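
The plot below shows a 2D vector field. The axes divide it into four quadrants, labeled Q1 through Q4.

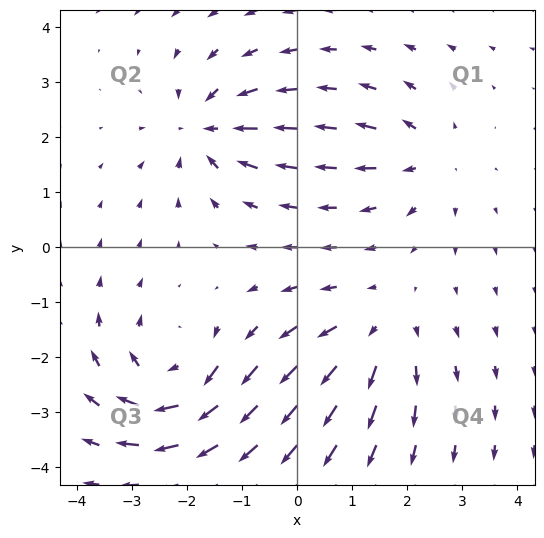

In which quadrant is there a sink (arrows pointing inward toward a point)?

Q2

The sink sits at approximately (-1.6, 2.1), which lies in quadrant Q2. The divergence there is about -5, negative as expected for a sink.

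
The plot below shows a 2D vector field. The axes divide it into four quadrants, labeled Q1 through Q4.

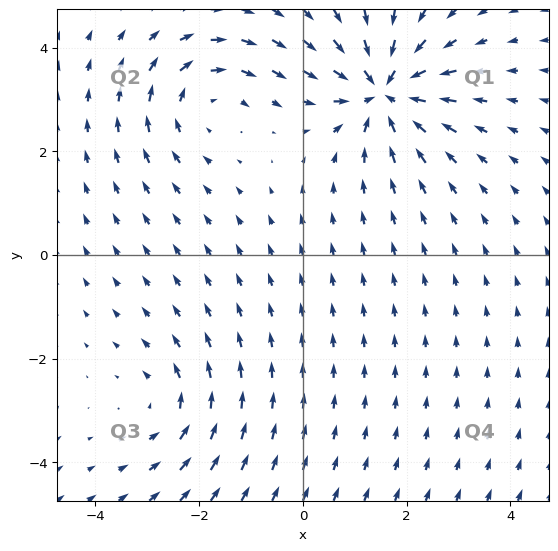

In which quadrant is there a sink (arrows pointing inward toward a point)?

The sink sits at approximately (1.6, 3.2), which lies in quadrant Q1. The divergence there is about -6, negative as expected for a sink.

Q1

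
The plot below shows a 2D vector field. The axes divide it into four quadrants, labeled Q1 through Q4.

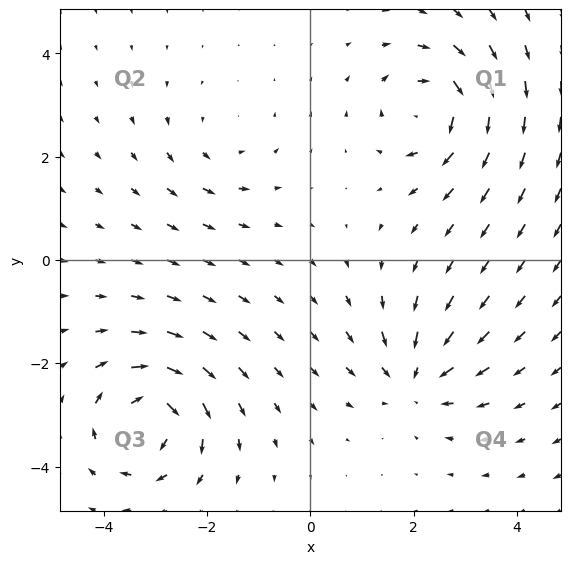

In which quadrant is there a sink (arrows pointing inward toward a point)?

The sink sits at approximately (2.0, -2.3), which lies in quadrant Q4. The divergence there is about -4, negative as expected for a sink.

Q4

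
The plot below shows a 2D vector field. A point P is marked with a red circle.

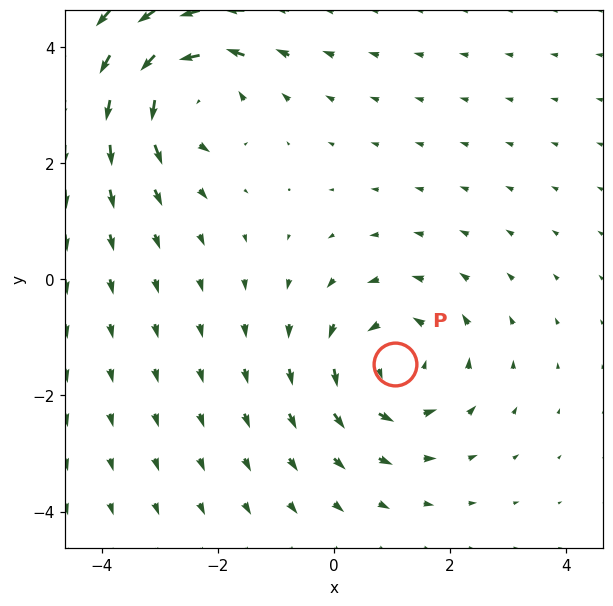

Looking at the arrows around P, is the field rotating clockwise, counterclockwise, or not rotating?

counterclockwise

Near P at (1.0, -1.5) the arrows circulate counterclockwise. The curl (z-component) there is about +4; positive curl means counterclockwise rotation.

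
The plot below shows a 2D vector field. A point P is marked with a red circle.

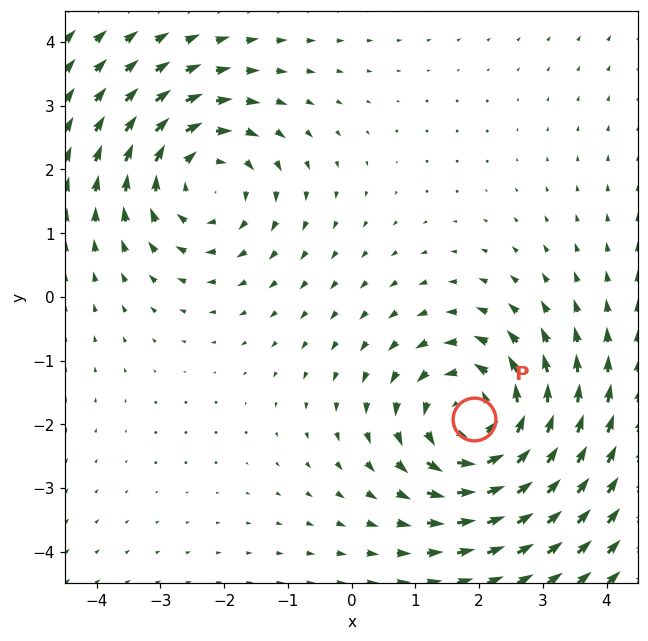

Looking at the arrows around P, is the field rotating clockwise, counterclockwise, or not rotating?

Near P at (1.9, -1.9) the arrows circulate counterclockwise. The curl (z-component) there is about +4; positive curl means counterclockwise rotation.

counterclockwise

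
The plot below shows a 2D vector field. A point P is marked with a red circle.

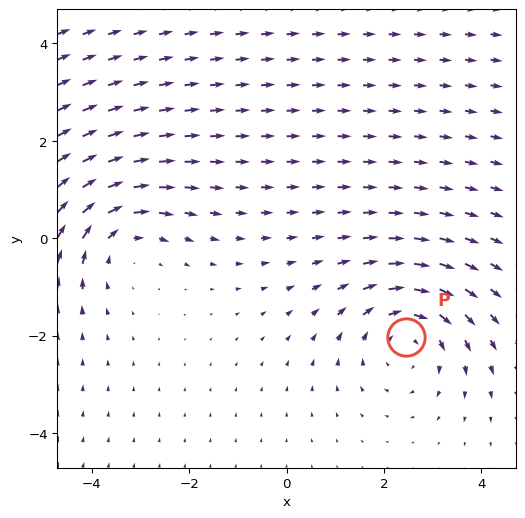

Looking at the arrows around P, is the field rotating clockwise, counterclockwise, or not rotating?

clockwise

Near P at (2.4, -2.0) the arrows circulate clockwise. The curl (z-component) there is about -3; negative curl means clockwise rotation.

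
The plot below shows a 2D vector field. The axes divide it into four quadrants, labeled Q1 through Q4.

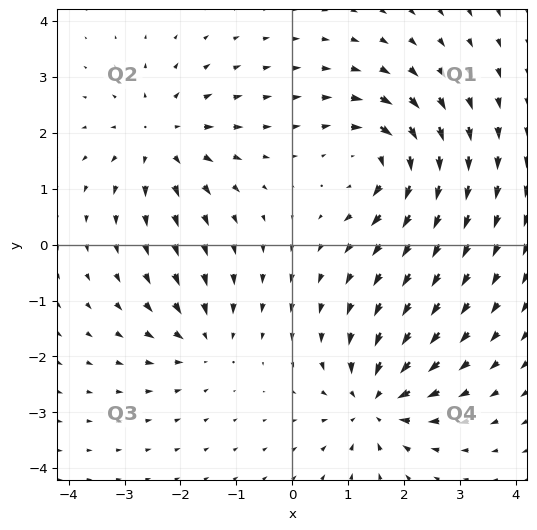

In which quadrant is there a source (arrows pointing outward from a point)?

Q2

The source sits at approximately (-2.3, 1.9), which lies in quadrant Q2. The divergence there is about +4, positive as expected for a source.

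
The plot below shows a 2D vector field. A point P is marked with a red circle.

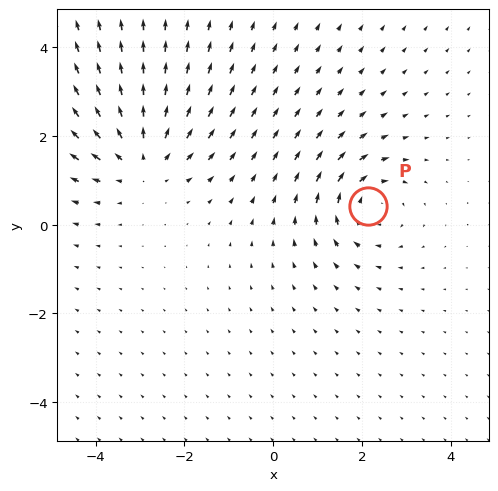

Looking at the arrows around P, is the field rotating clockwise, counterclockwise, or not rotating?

Near P at (2.1, 0.4) the arrows circulate clockwise. The curl (z-component) there is about -4; negative curl means clockwise rotation.

clockwise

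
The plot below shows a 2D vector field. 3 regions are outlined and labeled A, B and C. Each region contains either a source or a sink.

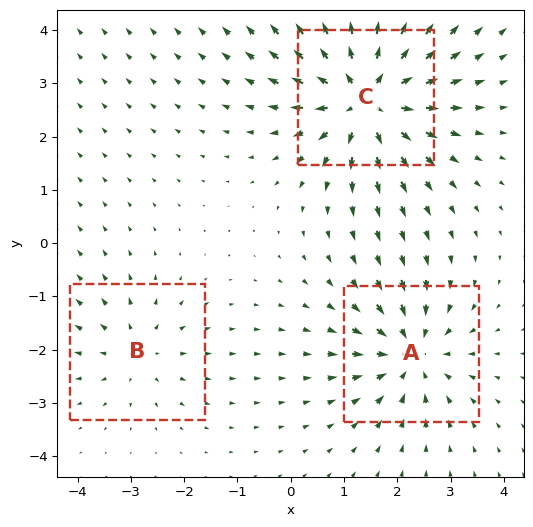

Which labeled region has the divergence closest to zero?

Divergence at each region's feature centre — A: about -4, B: about +2, C: about +5. Region B is closest to zero.

B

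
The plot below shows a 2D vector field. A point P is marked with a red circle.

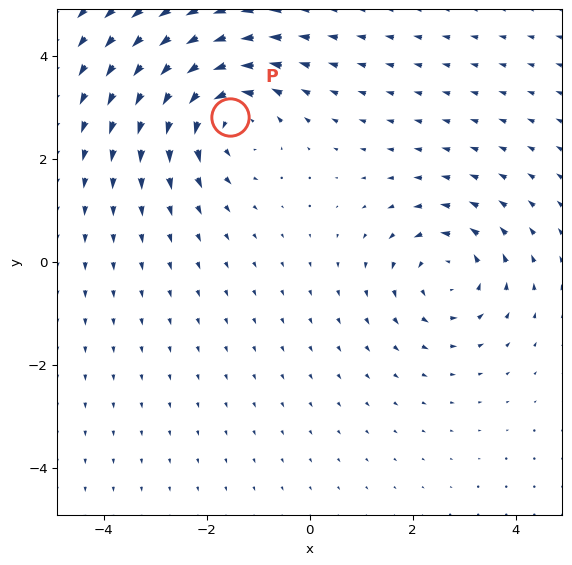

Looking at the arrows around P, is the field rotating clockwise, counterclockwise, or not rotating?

Near P at (-1.5, 2.8) the arrows circulate counterclockwise. The curl (z-component) there is about +3; positive curl means counterclockwise rotation.

counterclockwise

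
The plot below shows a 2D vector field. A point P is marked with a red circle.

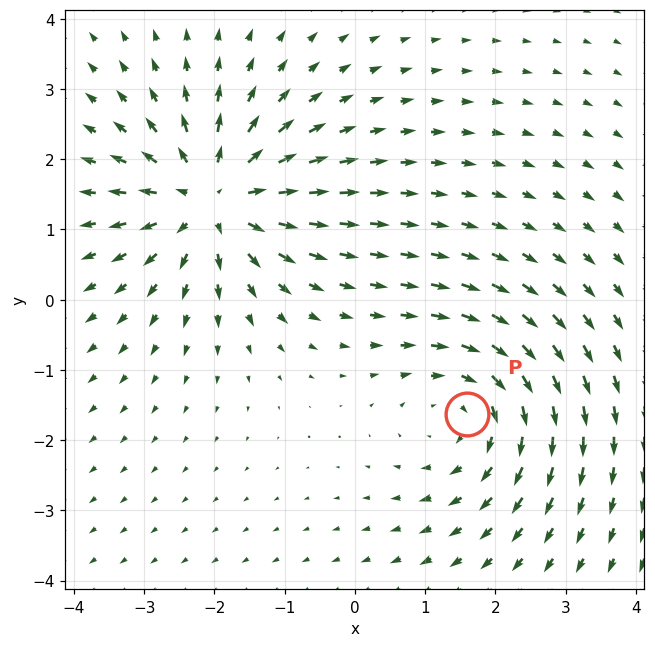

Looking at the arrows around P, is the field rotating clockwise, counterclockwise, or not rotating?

clockwise

Near P at (1.6, -1.6) the arrows circulate clockwise. The curl (z-component) there is about -3; negative curl means clockwise rotation.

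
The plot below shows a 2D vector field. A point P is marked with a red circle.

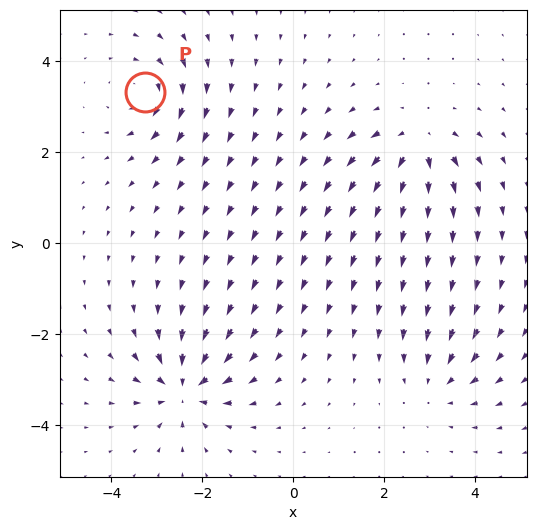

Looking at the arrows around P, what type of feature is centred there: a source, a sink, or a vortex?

At P (-3.3, 3.3) the arrows circulate clockwise. Divergence ≈0, curl about -4 — near-zero divergence with nonzero curl is a vortex.

vortex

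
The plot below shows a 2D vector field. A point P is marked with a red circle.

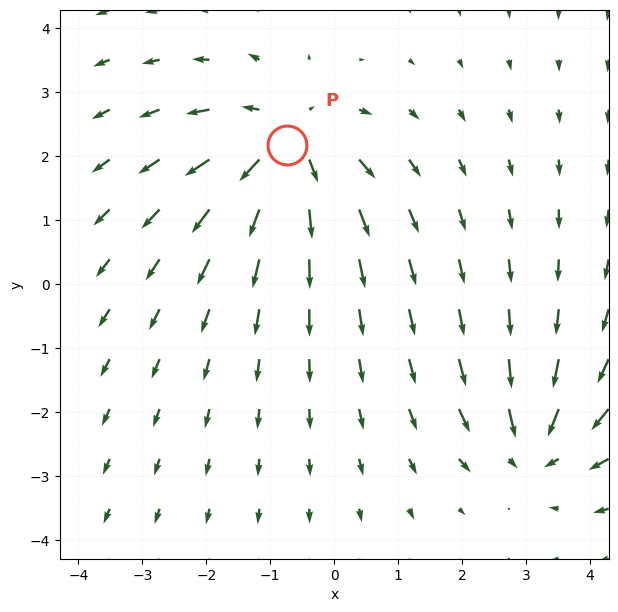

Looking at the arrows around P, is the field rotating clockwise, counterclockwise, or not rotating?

not rotating

Near P at (-0.7, 2.2) the arrows show no circulation. The curl there is ≈0.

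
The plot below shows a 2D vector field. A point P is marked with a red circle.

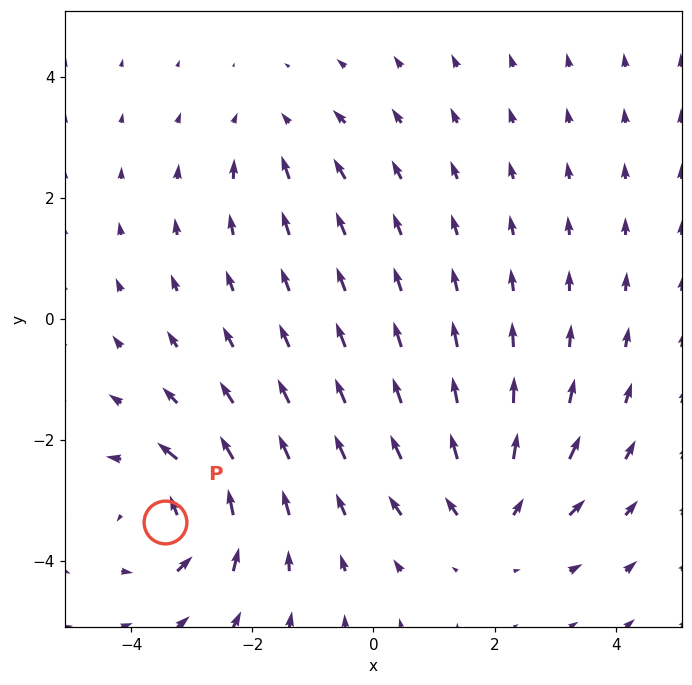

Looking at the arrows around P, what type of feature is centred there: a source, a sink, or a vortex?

At P (-3.4, -3.4) the arrows circulate counterclockwise. Divergence ≈0, curl about +6 — near-zero divergence with nonzero curl is a vortex.

vortex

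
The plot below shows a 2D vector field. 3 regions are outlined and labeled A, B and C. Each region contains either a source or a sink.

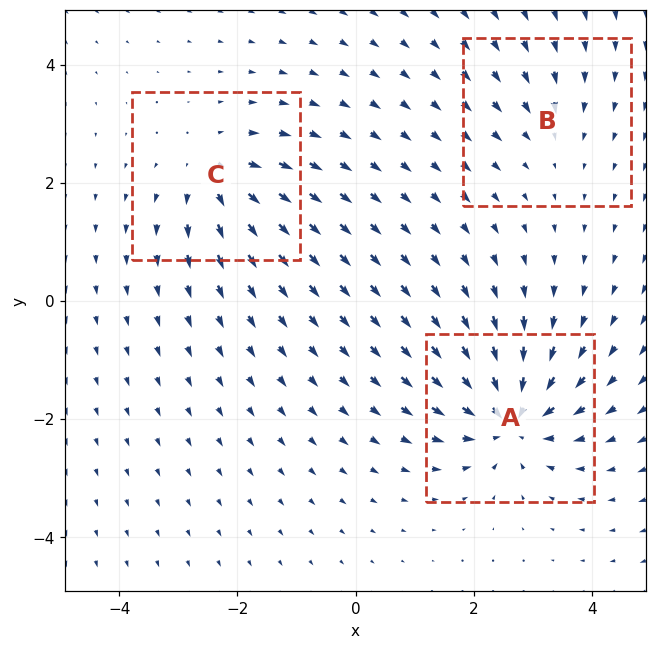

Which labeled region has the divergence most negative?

Divergence at each region's feature centre — A: about -7, B: about -2, C: about +4. Region A is most negative.

A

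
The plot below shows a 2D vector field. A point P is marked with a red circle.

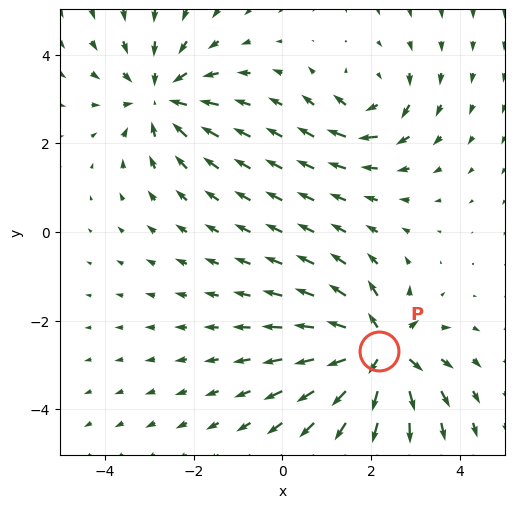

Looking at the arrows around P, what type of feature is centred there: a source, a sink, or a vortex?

At P (2.2, -2.7) the arrows spread outward. Divergence about +6, curl ≈0 — positive divergence with near-zero curl is a source.

source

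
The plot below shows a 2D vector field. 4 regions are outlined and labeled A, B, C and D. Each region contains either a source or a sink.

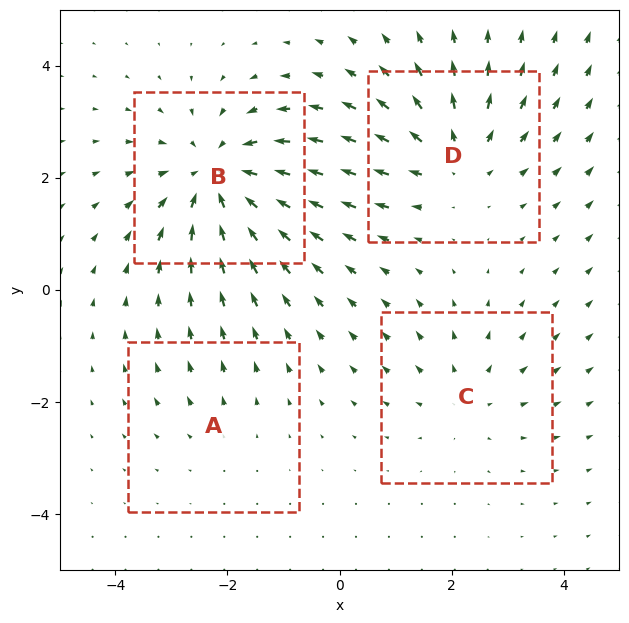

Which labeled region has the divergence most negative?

Divergence at each region's feature centre — A: about +2, B: about -6, C: about +3, D: about +5. Region B is most negative.

B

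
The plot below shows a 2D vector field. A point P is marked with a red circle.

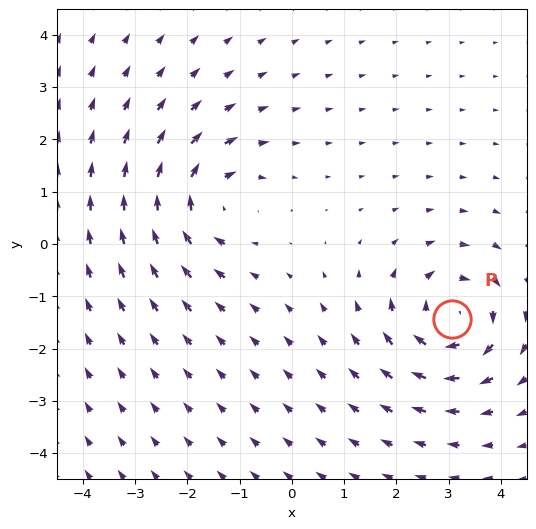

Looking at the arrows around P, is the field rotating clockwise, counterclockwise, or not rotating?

Near P at (3.1, -1.4) the arrows circulate clockwise. The curl (z-component) there is about -5; negative curl means clockwise rotation.

clockwise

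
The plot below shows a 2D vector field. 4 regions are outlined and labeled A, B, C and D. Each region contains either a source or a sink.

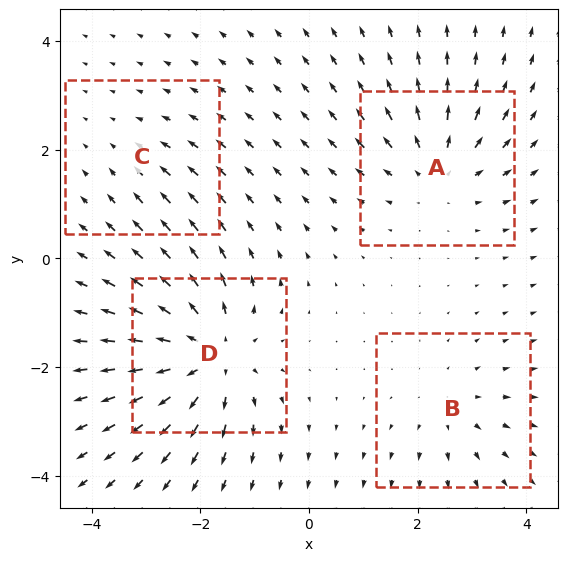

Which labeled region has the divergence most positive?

D

Divergence at each region's feature centre — A: about +4, B: about +3, C: about -2, D: about +6. Region D is most positive.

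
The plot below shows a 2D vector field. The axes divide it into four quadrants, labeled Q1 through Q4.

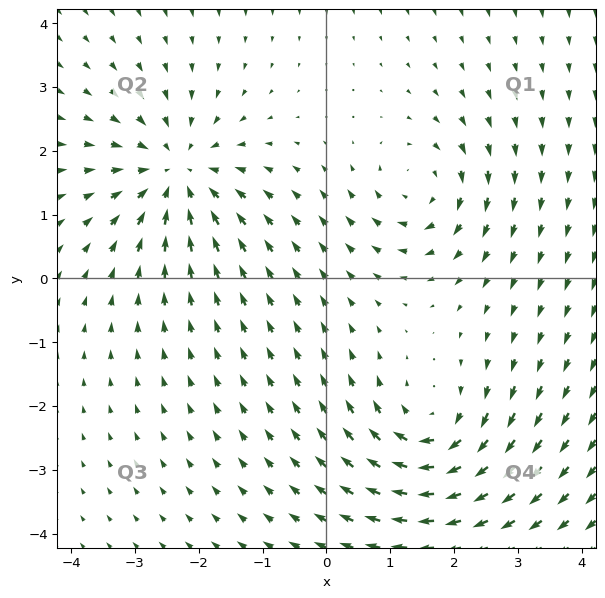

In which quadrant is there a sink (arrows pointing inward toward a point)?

Q2

The sink sits at approximately (-2.3, 1.7), which lies in quadrant Q2. The divergence there is about -5, negative as expected for a sink.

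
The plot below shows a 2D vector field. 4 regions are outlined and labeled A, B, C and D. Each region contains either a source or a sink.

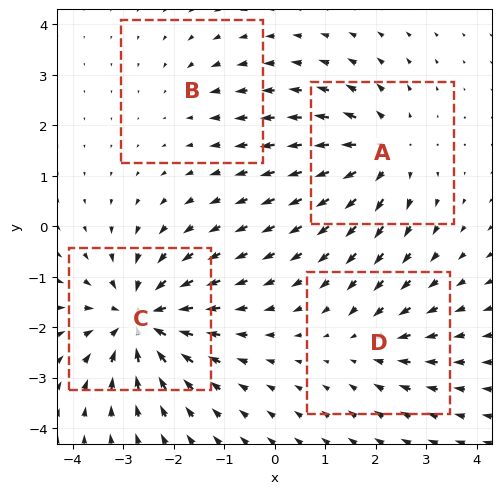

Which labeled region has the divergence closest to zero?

B

Divergence at each region's feature centre — A: about +5, B: about -2, C: about -7, D: about -3. Region B is closest to zero.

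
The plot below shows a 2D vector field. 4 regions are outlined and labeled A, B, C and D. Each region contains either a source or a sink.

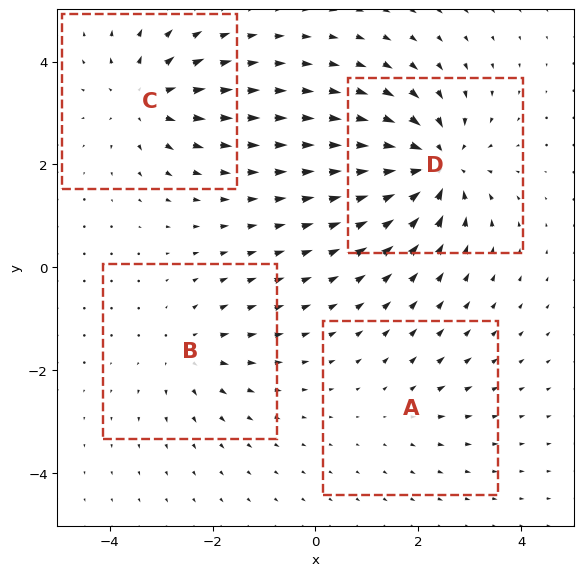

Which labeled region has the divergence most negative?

D

Divergence at each region's feature centre — A: about +2, B: about +4, C: about +5, D: about -8. Region D is most negative.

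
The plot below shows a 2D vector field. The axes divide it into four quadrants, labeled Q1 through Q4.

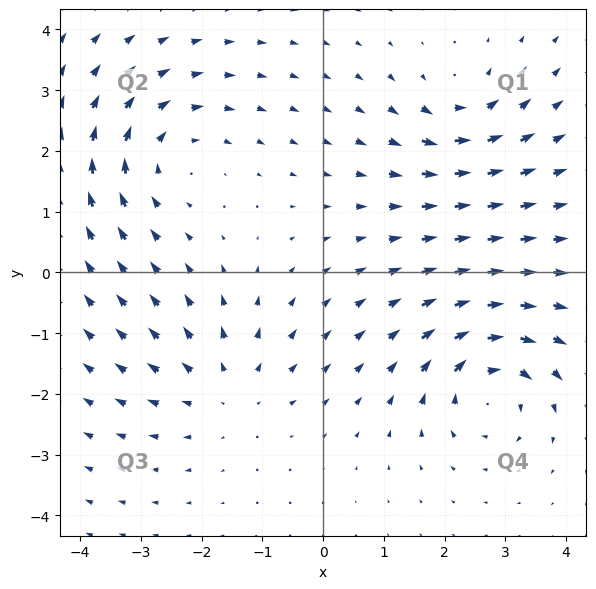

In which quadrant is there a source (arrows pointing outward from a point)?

Q3

The source sits at approximately (-1.6, -1.9), which lies in quadrant Q3. The divergence there is about +3, positive as expected for a source.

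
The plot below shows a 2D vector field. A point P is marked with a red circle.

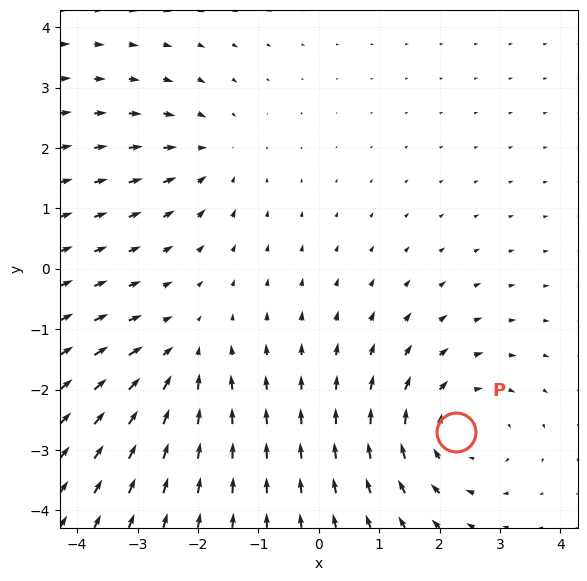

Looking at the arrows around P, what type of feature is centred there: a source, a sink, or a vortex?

At P (2.3, -2.7) the arrows circulate clockwise. Divergence ≈0, curl about -4 — near-zero divergence with nonzero curl is a vortex.

vortex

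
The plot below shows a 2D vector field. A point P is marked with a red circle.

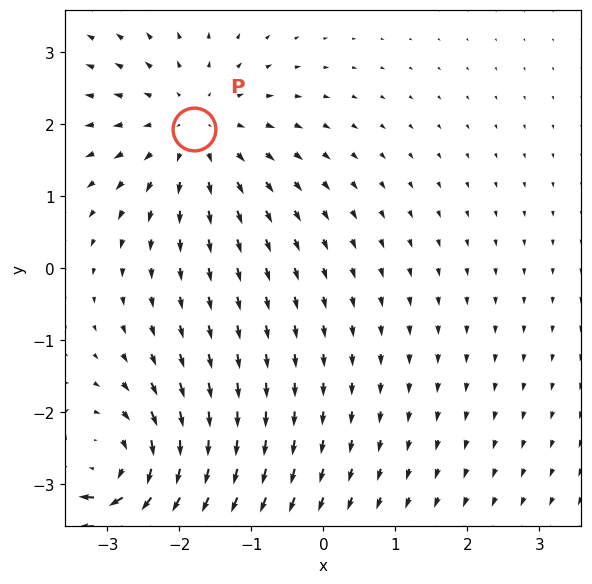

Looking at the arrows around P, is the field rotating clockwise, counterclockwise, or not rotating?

not rotating

Near P at (-1.8, 1.9) the arrows show no circulation. The curl there is ≈0.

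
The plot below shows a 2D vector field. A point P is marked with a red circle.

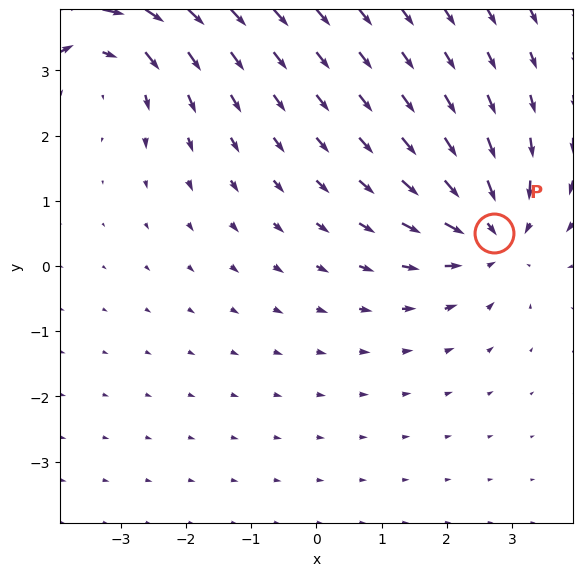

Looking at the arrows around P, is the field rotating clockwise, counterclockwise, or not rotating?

not rotating

Near P at (2.7, 0.5) the arrows show no circulation. The curl there is ≈0.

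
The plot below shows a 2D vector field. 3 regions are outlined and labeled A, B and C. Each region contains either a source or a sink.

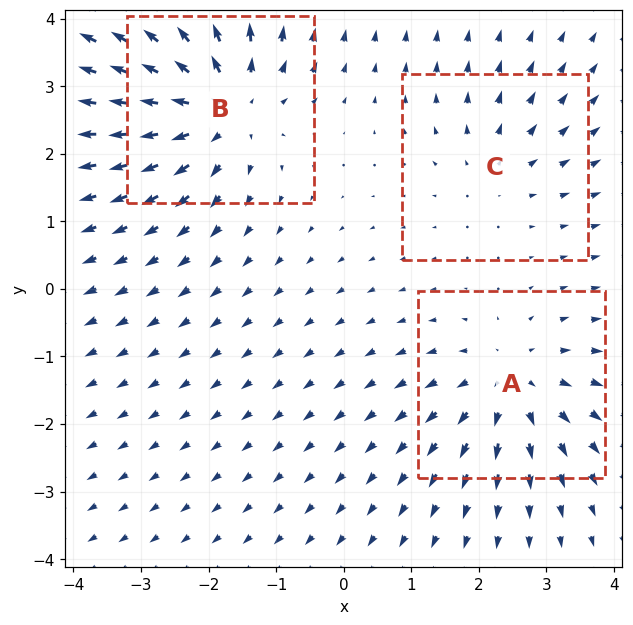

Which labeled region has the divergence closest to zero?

C

Divergence at each region's feature centre — A: about +3, B: about +5, C: about +2. Region C is closest to zero.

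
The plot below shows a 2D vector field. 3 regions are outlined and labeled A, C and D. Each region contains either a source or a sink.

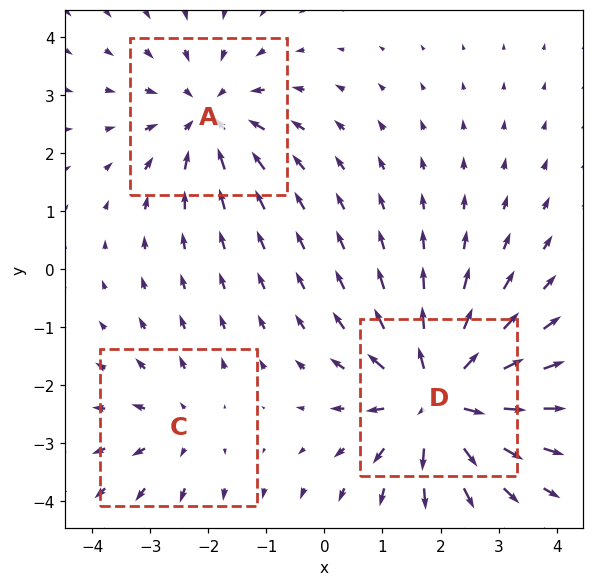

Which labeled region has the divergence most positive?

Divergence at each region's feature centre — A: about -3, C: about +2, D: about +5. Region D is most positive.

D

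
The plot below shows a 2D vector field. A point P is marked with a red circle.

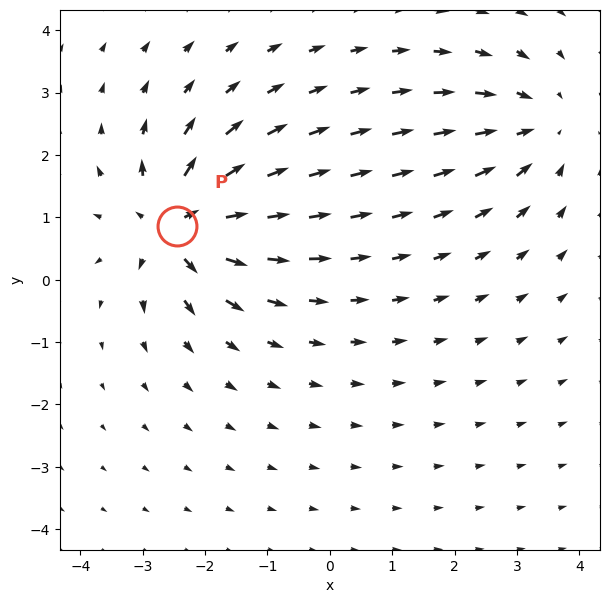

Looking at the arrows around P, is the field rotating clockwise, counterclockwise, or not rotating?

Near P at (-2.5, 0.9) the arrows show no circulation. The curl there is ≈0.

not rotating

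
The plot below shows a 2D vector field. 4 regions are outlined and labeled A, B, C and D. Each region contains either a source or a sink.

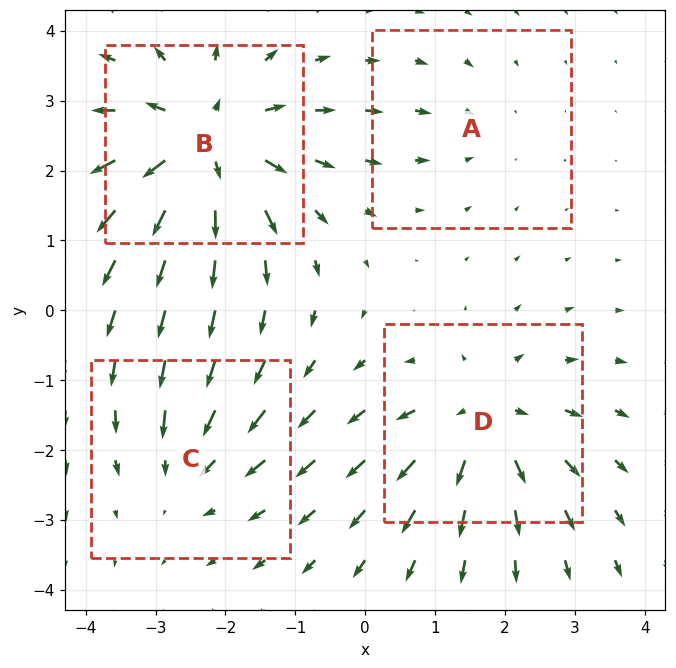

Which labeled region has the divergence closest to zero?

Divergence at each region's feature centre — A: about -2, B: about +7, C: about -3, D: about +5. Region A is closest to zero.

A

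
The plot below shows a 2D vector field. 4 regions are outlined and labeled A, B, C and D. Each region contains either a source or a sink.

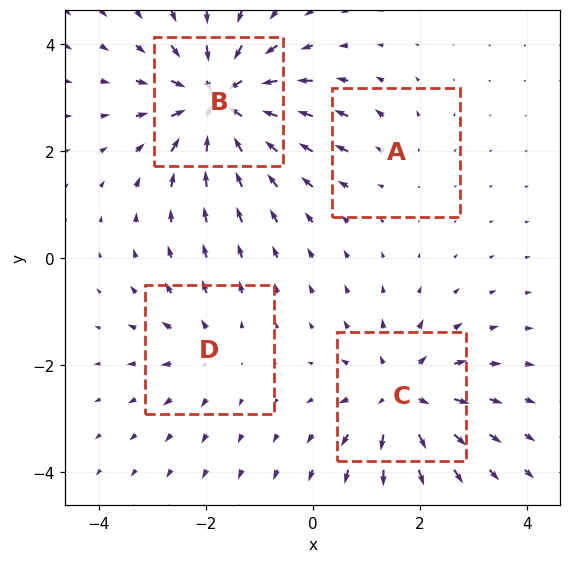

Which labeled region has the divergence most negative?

B

Divergence at each region's feature centre — A: about +2, B: about -8, C: about +6, D: about +3. Region B is most negative.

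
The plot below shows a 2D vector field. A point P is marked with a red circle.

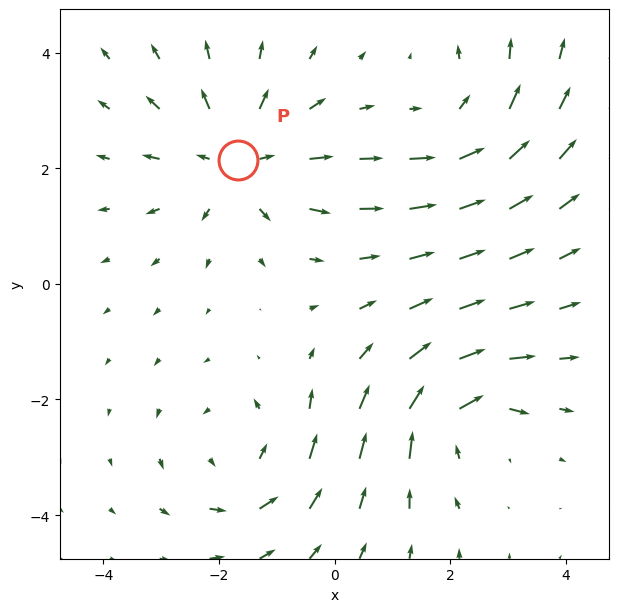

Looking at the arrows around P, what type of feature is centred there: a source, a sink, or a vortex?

source

At P (-1.7, 2.1) the arrows spread outward. Divergence about +5, curl ≈0 — positive divergence with near-zero curl is a source.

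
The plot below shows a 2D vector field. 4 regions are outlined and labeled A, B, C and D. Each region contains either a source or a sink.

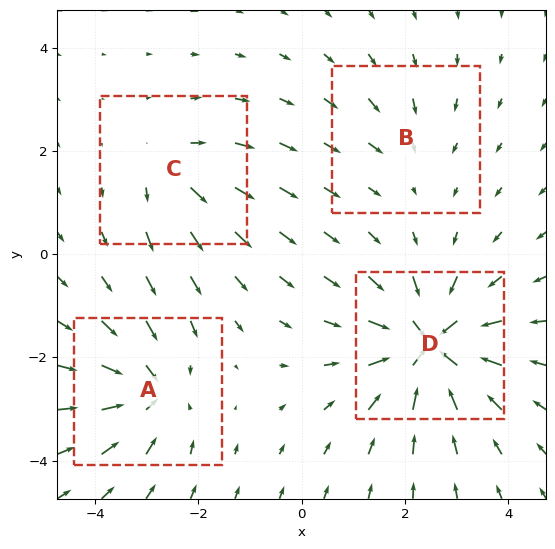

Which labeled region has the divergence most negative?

D

Divergence at each region's feature centre — A: about -5, B: about -2, C: about +4, D: about -8. Region D is most negative.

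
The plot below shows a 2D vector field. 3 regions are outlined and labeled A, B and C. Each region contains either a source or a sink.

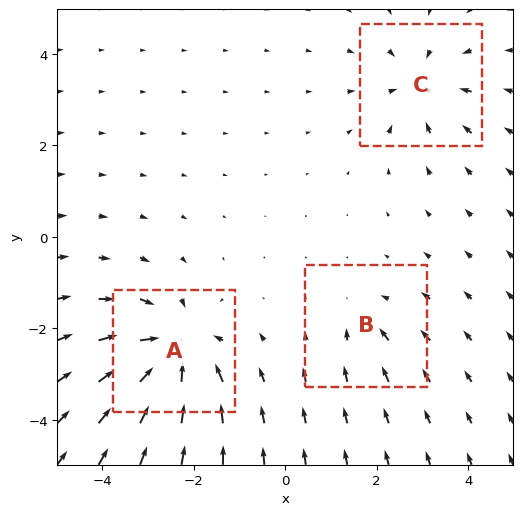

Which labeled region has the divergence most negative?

A

Divergence at each region's feature centre — A: about -6, B: about -2, C: about -4. Region A is most negative.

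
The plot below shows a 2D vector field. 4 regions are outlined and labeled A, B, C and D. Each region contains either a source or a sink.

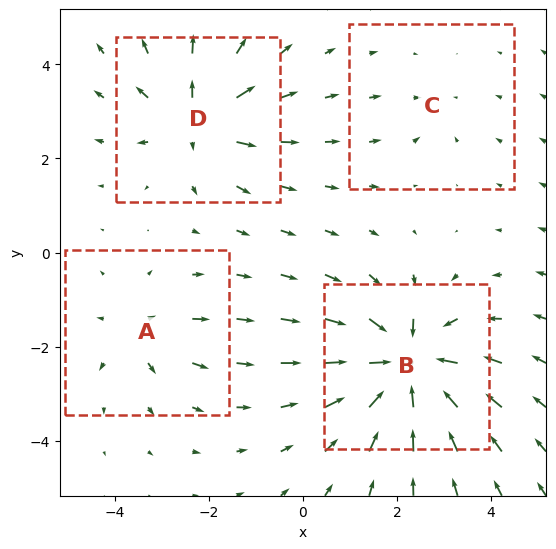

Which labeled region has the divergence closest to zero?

Divergence at each region's feature centre — A: about +4, B: about -9, C: about -2, D: about +6. Region C is closest to zero.

C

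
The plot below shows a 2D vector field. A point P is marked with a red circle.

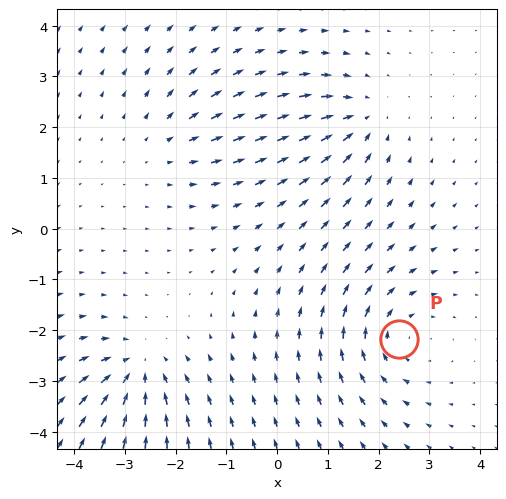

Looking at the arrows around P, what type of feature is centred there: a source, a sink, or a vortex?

At P (2.4, -2.2) the arrows circulate clockwise. Divergence ≈0, curl about -4 — near-zero divergence with nonzero curl is a vortex.

vortex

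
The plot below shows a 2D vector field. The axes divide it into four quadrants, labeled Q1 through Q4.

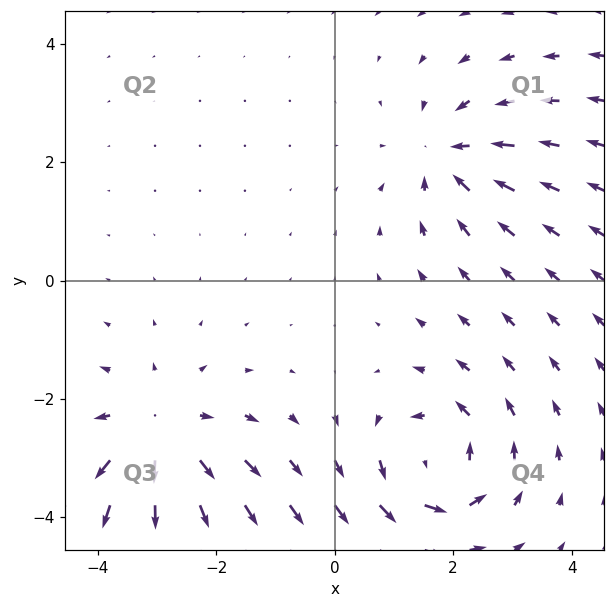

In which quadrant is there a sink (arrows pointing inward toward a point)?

Q1

The sink sits at approximately (1.9, 2.1), which lies in quadrant Q1. The divergence there is about -4, negative as expected for a sink.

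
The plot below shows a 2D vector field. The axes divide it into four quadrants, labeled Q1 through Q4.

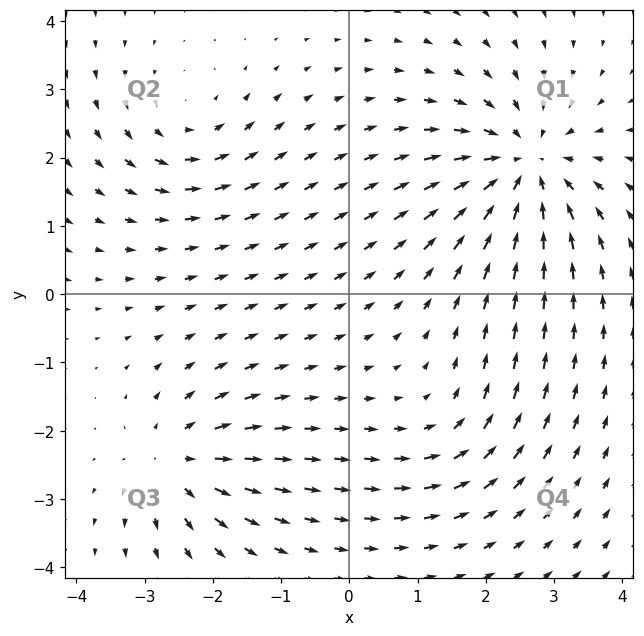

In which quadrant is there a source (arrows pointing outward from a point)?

The source sits at approximately (-2.5, -2.5), which lies in quadrant Q3. The divergence there is about +4, positive as expected for a source.

Q3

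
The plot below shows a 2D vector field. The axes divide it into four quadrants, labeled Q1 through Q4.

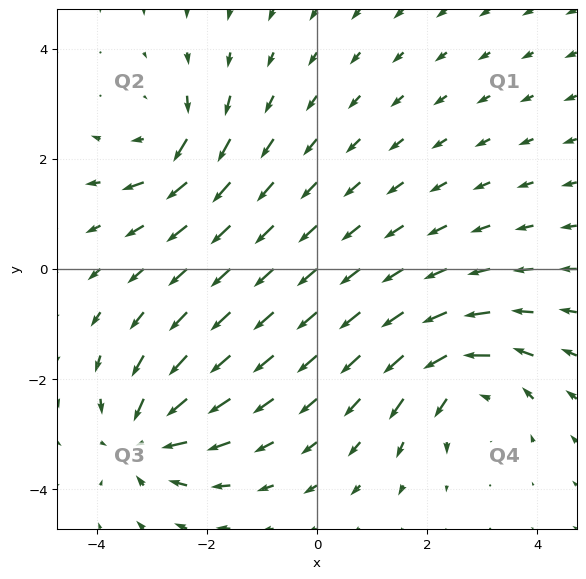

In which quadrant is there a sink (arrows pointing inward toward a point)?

Q3

The sink sits at approximately (-3.1, -3.1), which lies in quadrant Q3. The divergence there is about -4, negative as expected for a sink.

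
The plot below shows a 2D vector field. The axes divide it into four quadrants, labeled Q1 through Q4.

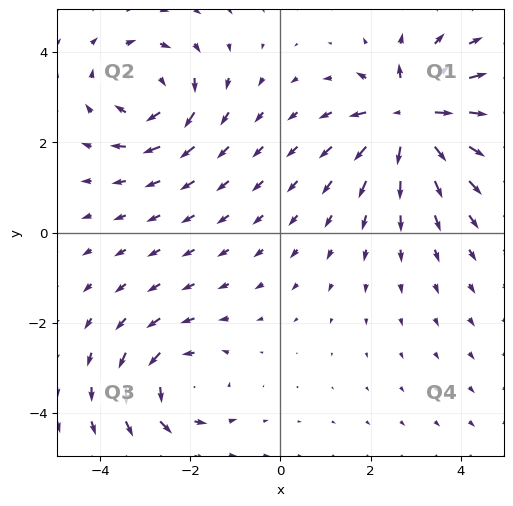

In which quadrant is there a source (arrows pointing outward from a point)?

The source sits at approximately (2.9, 2.6), which lies in quadrant Q1. The divergence there is about +5, positive as expected for a source.

Q1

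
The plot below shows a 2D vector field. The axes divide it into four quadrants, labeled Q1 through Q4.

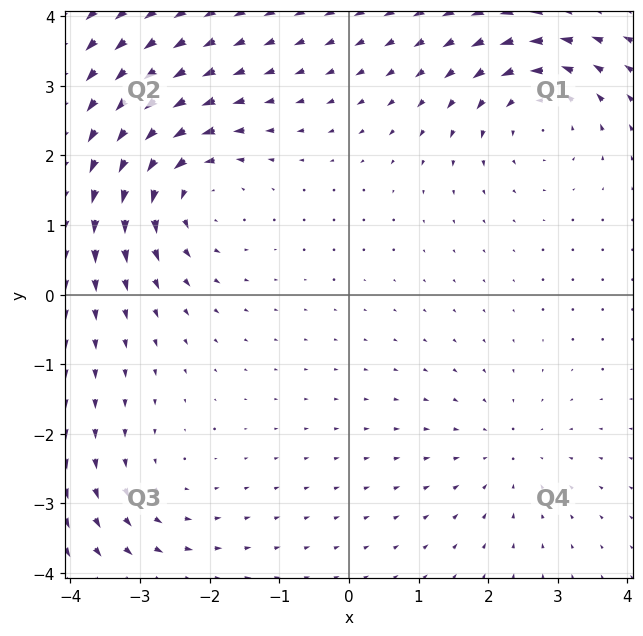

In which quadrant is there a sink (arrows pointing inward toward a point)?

The sink sits at approximately (2.3, -2.3), which lies in quadrant Q4. The divergence there is about -2, negative as expected for a sink.

Q4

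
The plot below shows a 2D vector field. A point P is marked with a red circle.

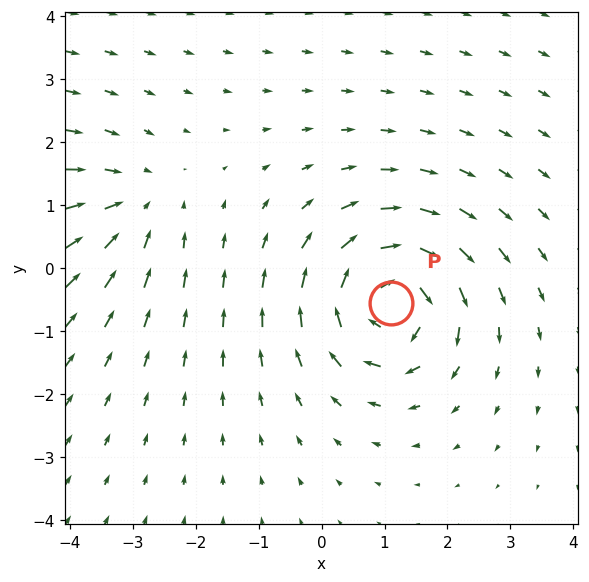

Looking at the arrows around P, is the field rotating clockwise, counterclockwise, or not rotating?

Near P at (1.1, -0.6) the arrows circulate clockwise. The curl (z-component) there is about -6; negative curl means clockwise rotation.

clockwise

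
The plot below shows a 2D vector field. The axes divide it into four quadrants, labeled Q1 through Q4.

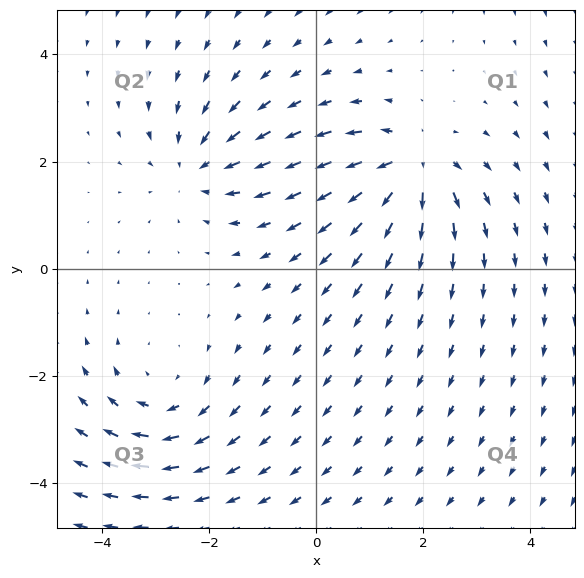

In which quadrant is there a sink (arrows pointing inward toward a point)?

The sink sits at approximately (-2.2, 1.9), which lies in quadrant Q2. The divergence there is about -4, negative as expected for a sink.

Q2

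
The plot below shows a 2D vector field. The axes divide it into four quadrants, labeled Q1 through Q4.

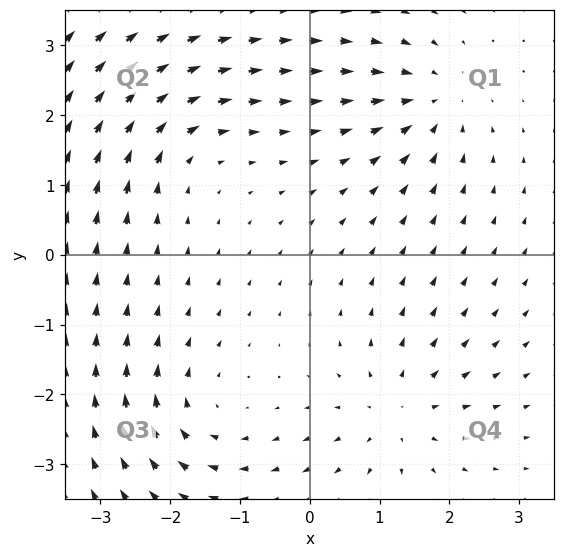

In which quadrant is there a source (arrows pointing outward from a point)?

The source sits at approximately (1.3, -2.2), which lies in quadrant Q4. The divergence there is about +4, positive as expected for a source.

Q4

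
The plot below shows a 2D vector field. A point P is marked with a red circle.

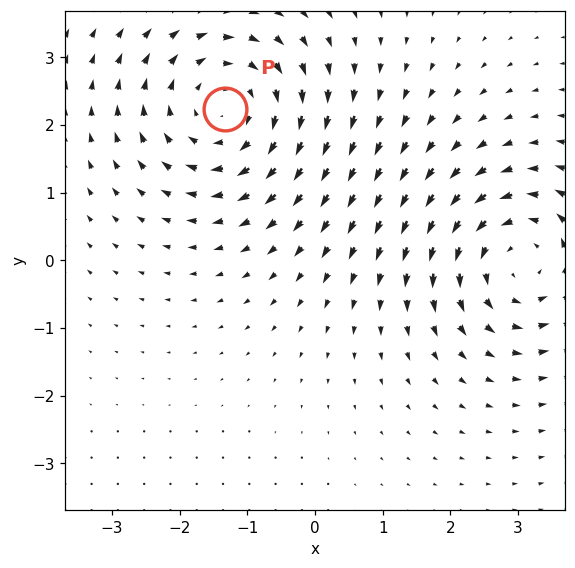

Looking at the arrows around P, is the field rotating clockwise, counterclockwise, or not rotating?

Near P at (-1.3, 2.2) the arrows circulate clockwise. The curl (z-component) there is about -4; negative curl means clockwise rotation.

clockwise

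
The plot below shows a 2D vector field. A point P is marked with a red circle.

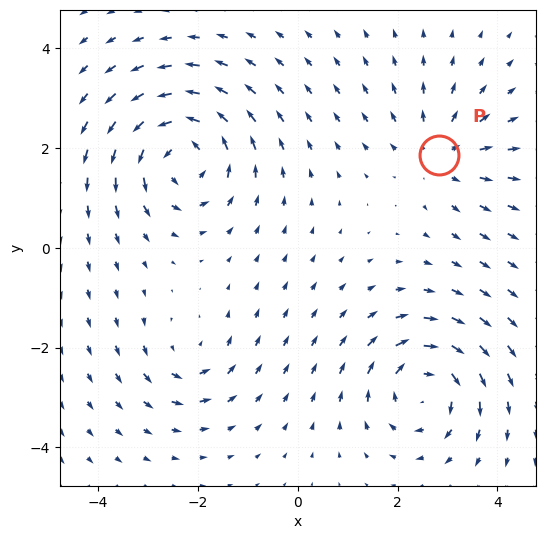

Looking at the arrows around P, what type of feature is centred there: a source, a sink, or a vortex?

source

At P (2.8, 1.9) the arrows spread outward. Divergence about +3, curl ≈0 — positive divergence with near-zero curl is a source.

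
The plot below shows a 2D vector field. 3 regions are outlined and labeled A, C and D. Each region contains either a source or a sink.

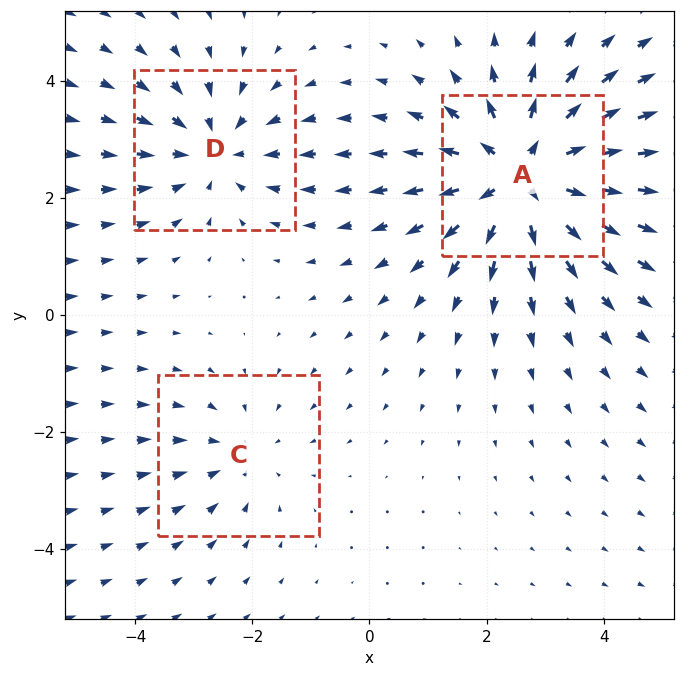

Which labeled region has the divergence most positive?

A

Divergence at each region's feature centre — A: about +4, C: about -2, D: about -3. Region A is most positive.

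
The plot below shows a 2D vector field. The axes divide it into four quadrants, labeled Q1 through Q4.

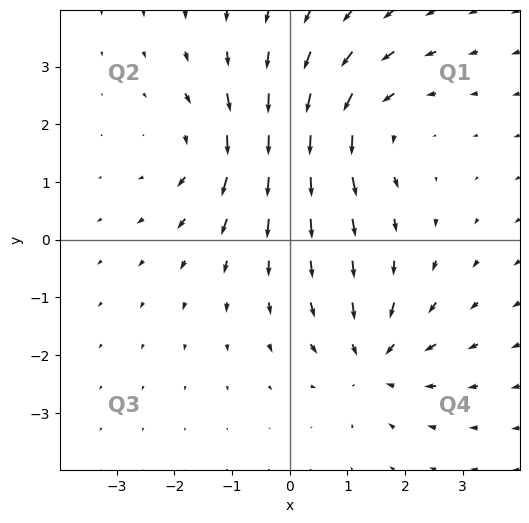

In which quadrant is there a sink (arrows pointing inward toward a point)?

Q4

The sink sits at approximately (1.4, -2.1), which lies in quadrant Q4. The divergence there is about -4, negative as expected for a sink.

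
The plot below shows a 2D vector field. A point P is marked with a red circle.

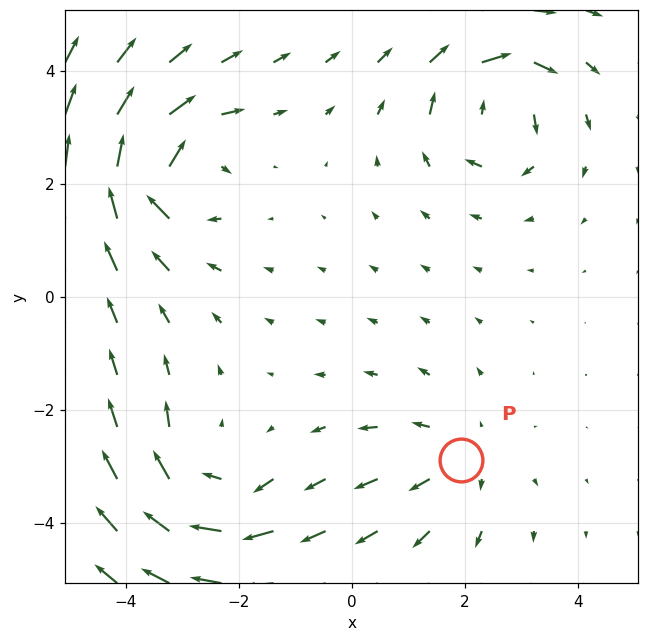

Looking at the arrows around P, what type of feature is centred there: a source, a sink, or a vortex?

At P (1.9, -2.9) the arrows spread outward. Divergence about +3, curl ≈0 — positive divergence with near-zero curl is a source.

source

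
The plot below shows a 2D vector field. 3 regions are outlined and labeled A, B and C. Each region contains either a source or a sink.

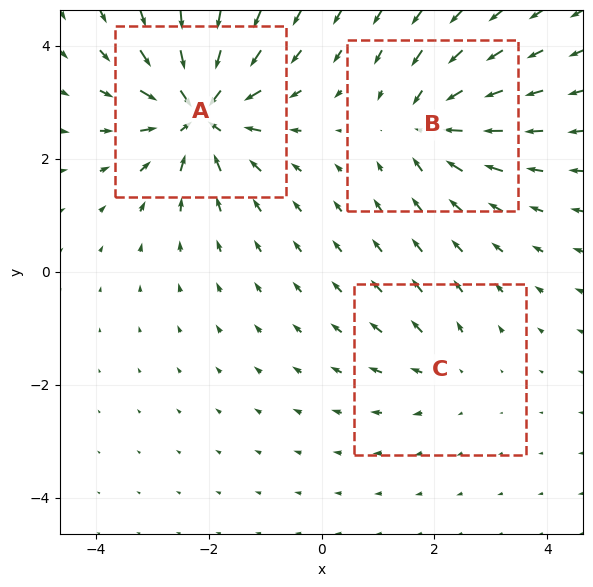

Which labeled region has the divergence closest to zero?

Divergence at each region's feature centre — A: about -7, B: about -4, C: about +2. Region C is closest to zero.

C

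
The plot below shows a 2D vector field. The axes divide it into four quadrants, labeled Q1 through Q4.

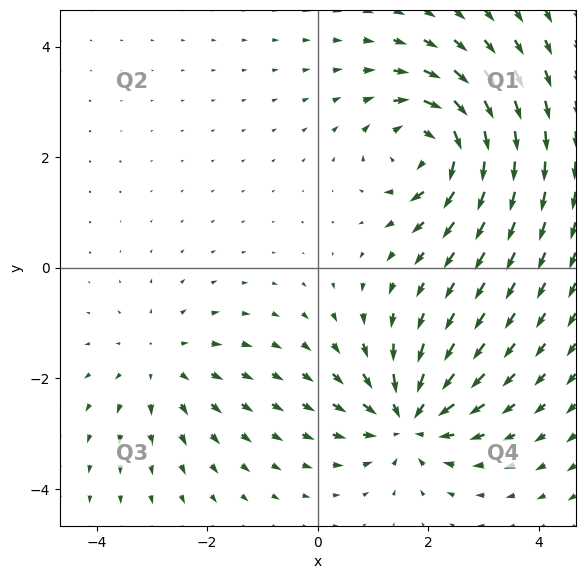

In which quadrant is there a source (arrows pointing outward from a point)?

The source sits at approximately (-2.8, -1.7), which lies in quadrant Q3. The divergence there is about +3, positive as expected for a source.

Q3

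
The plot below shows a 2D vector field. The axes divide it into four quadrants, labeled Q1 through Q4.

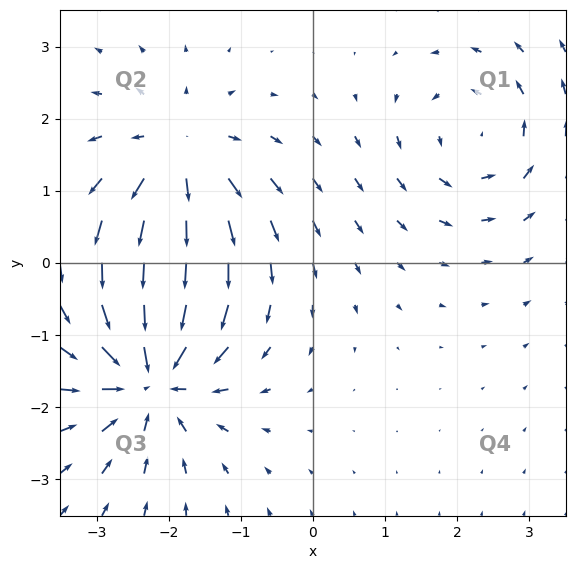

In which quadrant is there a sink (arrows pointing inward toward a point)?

Q3

The sink sits at approximately (-2.3, -1.6), which lies in quadrant Q3. The divergence there is about -5, negative as expected for a sink.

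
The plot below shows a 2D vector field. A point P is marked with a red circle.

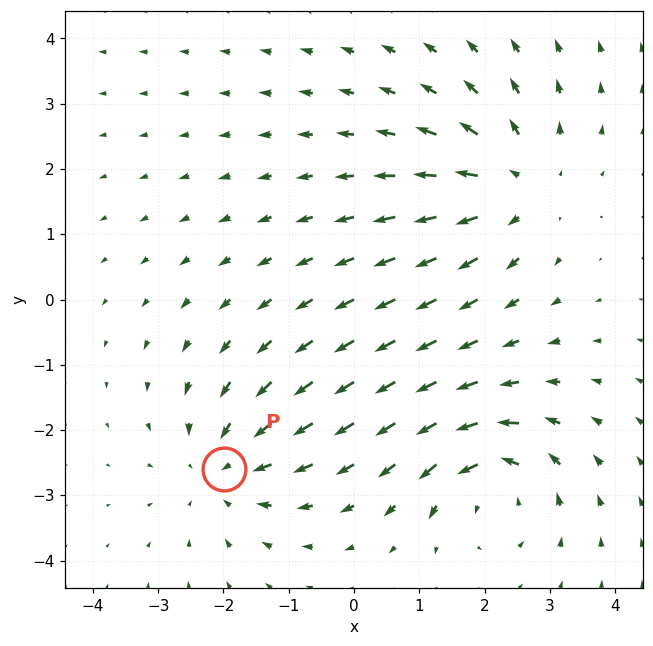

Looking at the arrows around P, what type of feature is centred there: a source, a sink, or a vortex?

sink

At P (-2.0, -2.6) the arrows converge inward. Divergence about -3, curl ≈0 — negative divergence with near-zero curl is a sink.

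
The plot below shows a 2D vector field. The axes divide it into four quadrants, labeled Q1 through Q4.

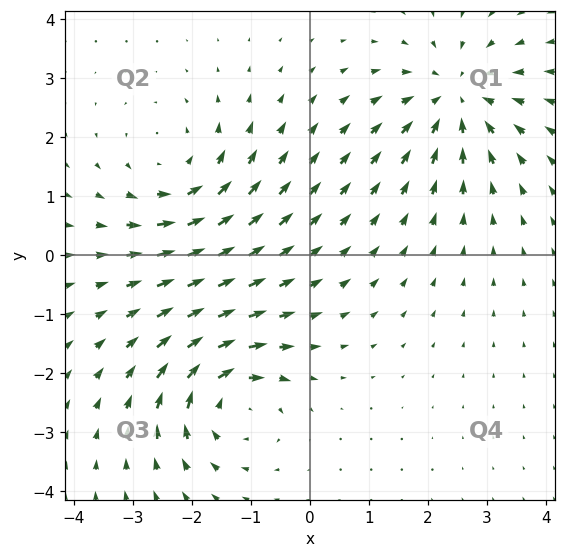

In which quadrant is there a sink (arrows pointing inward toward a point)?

Q1

The sink sits at approximately (2.5, 2.7), which lies in quadrant Q1. The divergence there is about -5, negative as expected for a sink.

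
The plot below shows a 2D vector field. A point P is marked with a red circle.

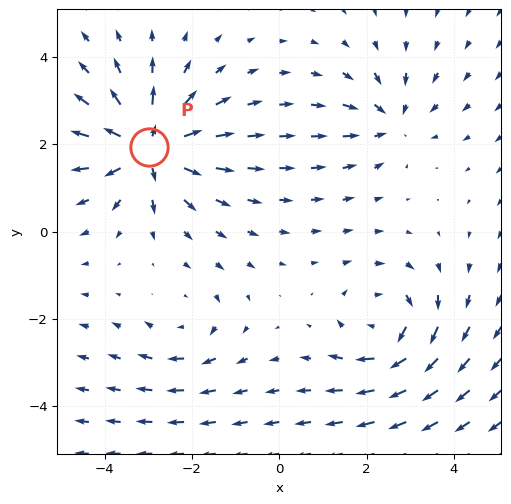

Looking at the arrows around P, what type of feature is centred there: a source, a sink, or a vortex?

At P (-3.0, 1.9) the arrows spread outward. Divergence about +6, curl ≈0 — positive divergence with near-zero curl is a source.

source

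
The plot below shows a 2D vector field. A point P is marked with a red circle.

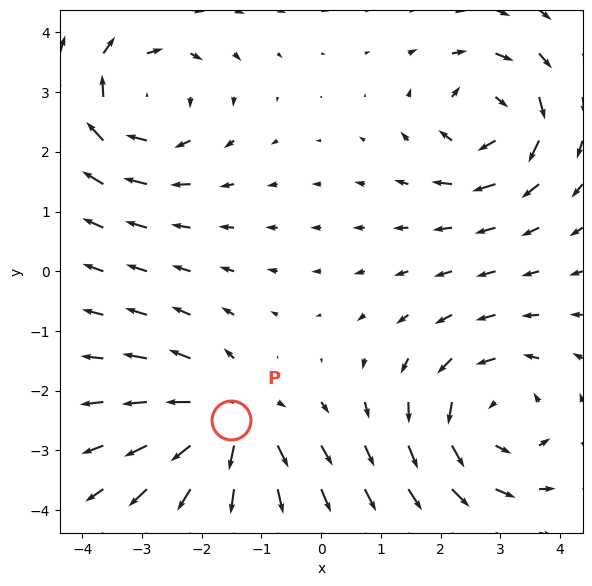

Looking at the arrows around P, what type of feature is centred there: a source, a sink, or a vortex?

At P (-1.5, -2.5) the arrows spread outward. Divergence about +5, curl ≈0 — positive divergence with near-zero curl is a source.

source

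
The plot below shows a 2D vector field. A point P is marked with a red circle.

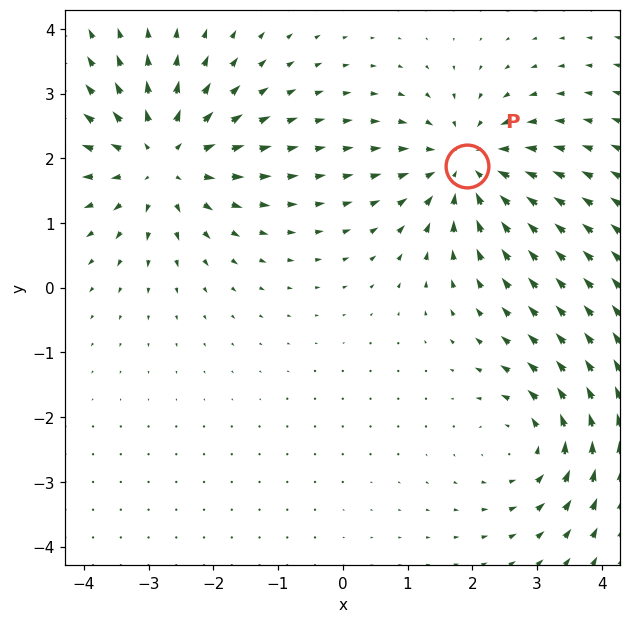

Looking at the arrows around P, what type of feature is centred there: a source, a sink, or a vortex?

At P (1.9, 1.9) the arrows converge inward. Divergence about -4, curl ≈0 — negative divergence with near-zero curl is a sink.

sink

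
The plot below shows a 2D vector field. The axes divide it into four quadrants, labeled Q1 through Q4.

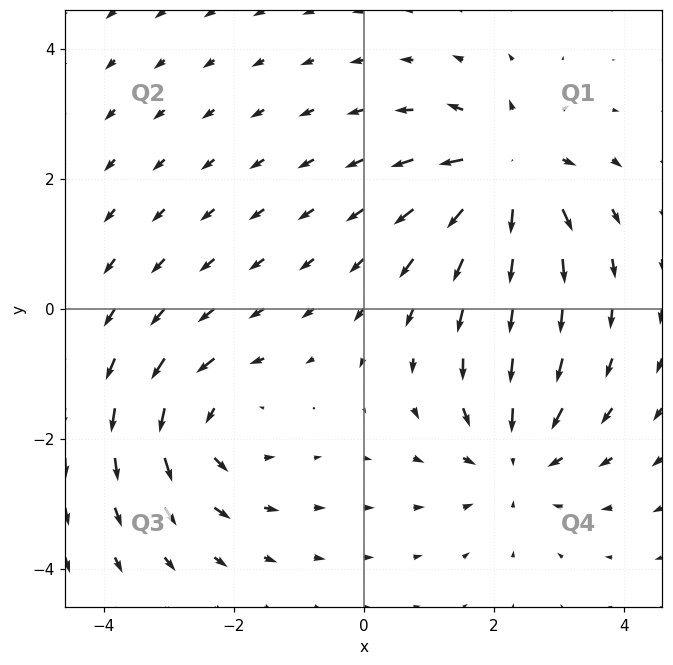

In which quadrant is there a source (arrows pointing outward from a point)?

Q1

The source sits at approximately (2.2, 2.1), which lies in quadrant Q1. The divergence there is about +5, positive as expected for a source.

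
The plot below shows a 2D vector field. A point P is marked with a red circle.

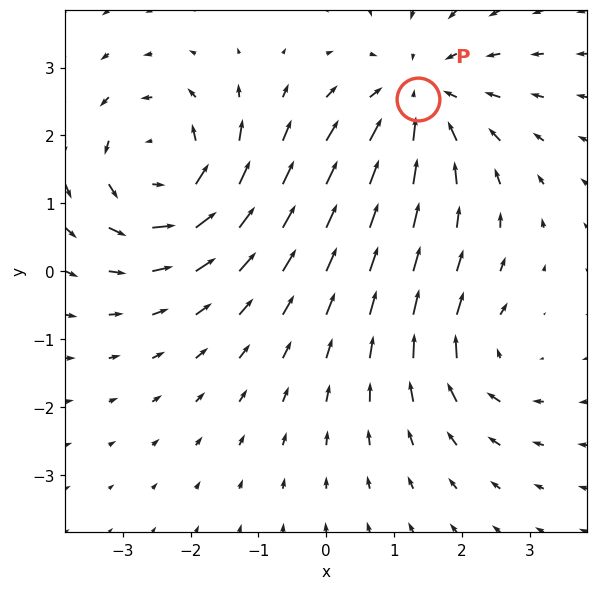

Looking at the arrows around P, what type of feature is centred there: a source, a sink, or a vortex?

At P (1.4, 2.5) the arrows converge inward. Divergence about -4, curl ≈0 — negative divergence with near-zero curl is a sink.

sink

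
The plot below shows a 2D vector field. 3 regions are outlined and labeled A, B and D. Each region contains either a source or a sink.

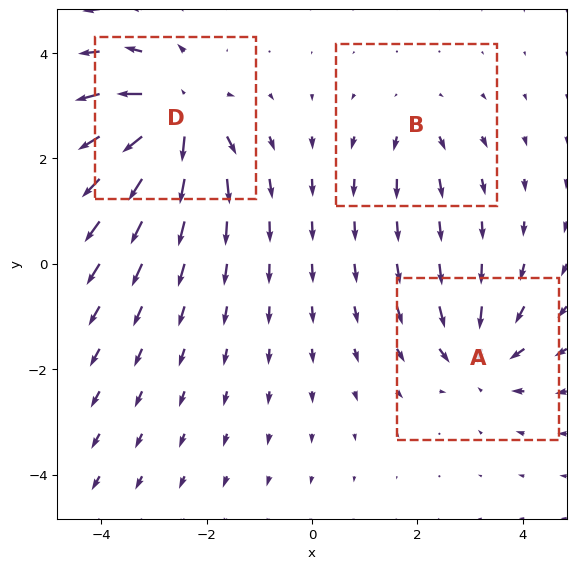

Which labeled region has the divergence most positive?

D

Divergence at each region's feature centre — A: about -4, B: about +2, D: about +6. Region D is most positive.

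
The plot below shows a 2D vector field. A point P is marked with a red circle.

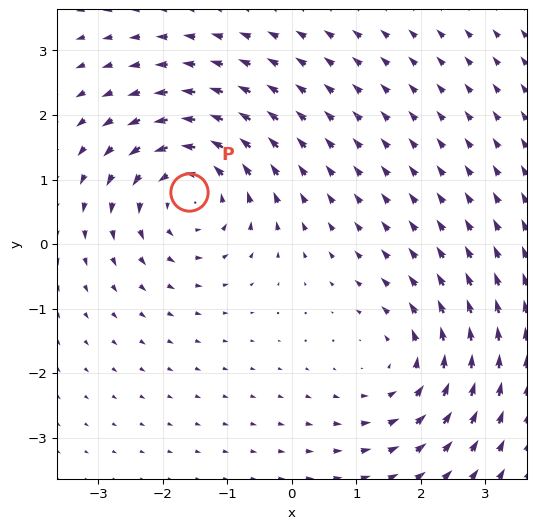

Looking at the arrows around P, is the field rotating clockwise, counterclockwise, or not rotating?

Near P at (-1.6, 0.8) the arrows circulate counterclockwise. The curl (z-component) there is about +4; positive curl means counterclockwise rotation.

counterclockwise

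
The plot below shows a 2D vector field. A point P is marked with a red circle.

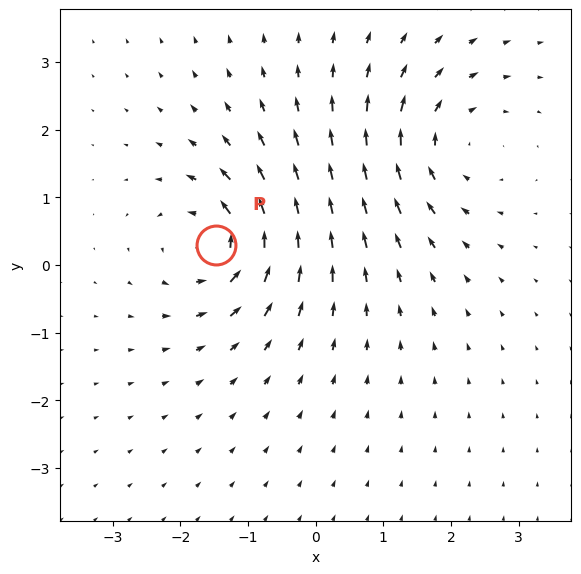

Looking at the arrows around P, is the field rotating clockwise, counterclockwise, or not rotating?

Near P at (-1.5, 0.3) the arrows circulate counterclockwise. The curl (z-component) there is about +4; positive curl means counterclockwise rotation.

counterclockwise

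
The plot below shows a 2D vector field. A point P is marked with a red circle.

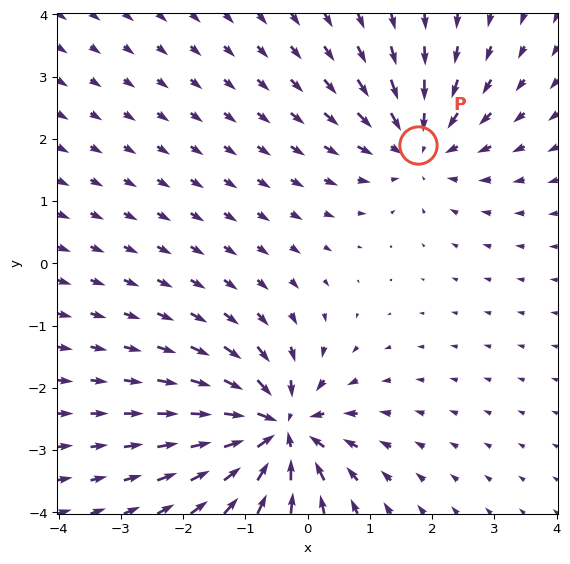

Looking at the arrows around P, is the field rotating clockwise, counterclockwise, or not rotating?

not rotating

Near P at (1.8, 1.9) the arrows show no circulation. The curl there is ≈0.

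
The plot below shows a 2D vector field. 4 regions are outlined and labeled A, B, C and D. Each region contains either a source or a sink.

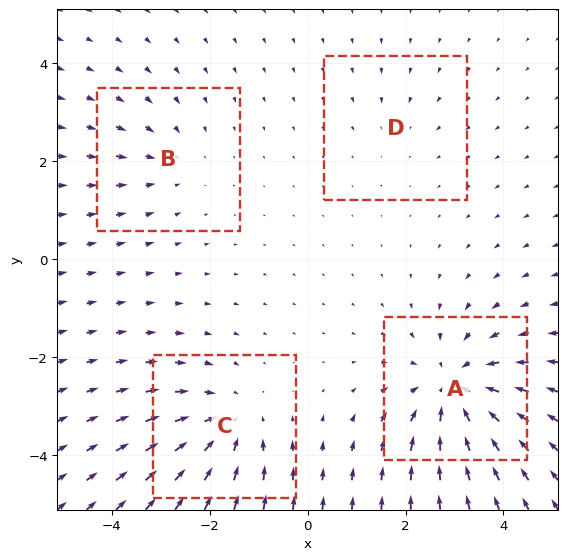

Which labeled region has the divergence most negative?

Divergence at each region's feature centre — A: about -6, B: about -3, C: about -5, D: about -2. Region A is most negative.

A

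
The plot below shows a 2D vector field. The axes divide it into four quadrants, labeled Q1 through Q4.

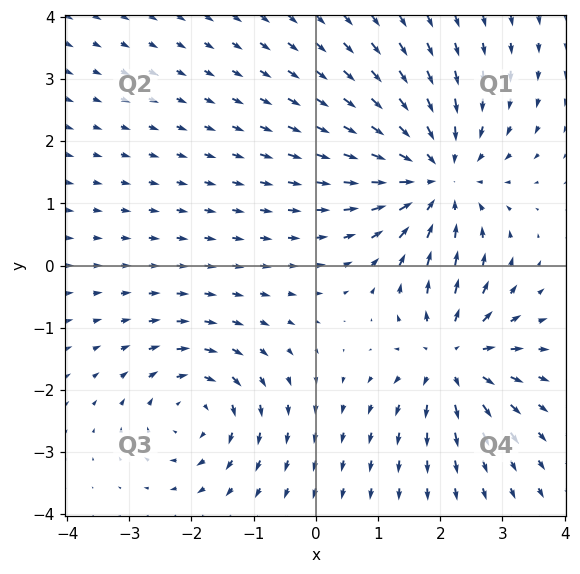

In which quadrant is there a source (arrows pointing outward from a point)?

Q4

The source sits at approximately (2.2, -1.5), which lies in quadrant Q4. The divergence there is about +5, positive as expected for a source.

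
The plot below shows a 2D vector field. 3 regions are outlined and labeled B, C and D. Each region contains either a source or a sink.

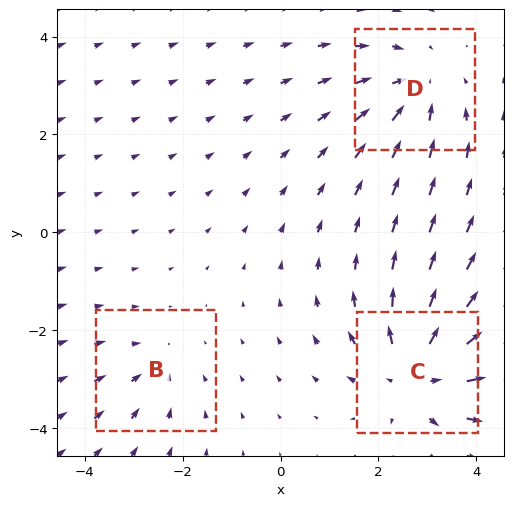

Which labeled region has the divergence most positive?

Divergence at each region's feature centre — B: about -2, C: about +5, D: about -3. Region C is most positive.

C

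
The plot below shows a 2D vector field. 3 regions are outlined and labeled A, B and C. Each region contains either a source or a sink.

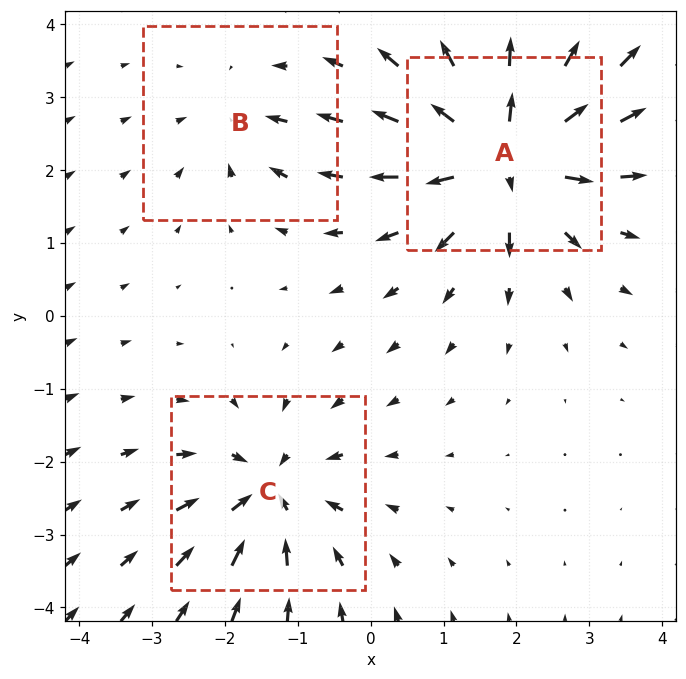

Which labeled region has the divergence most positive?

Divergence at each region's feature centre — A: about +6, B: about -2, C: about -4. Region A is most positive.

A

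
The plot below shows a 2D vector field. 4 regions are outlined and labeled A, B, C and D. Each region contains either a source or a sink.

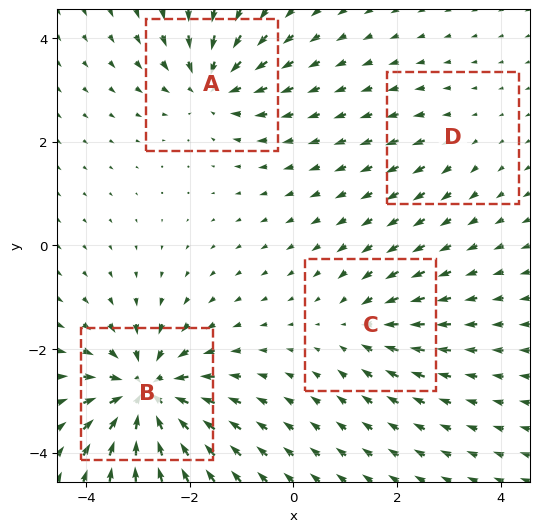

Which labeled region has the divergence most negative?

Divergence at each region's feature centre — A: about -6, B: about -9, C: about -4, D: about +2. Region B is most negative.

B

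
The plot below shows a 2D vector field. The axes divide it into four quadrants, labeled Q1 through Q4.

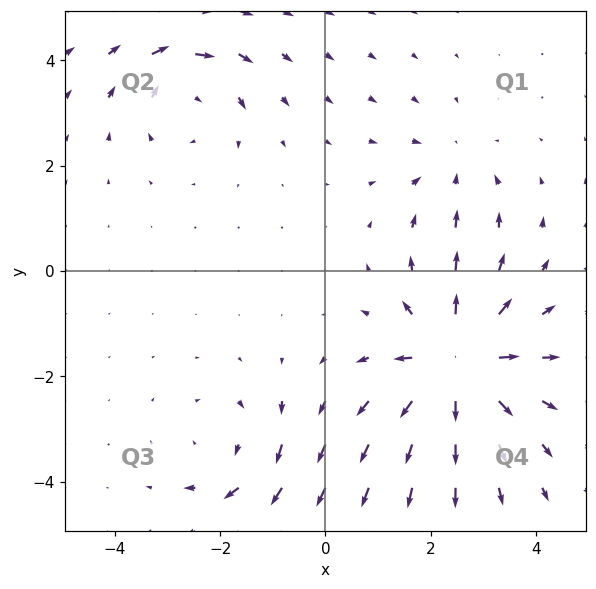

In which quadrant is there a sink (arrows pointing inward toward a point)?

Q1

The sink sits at approximately (2.4, 2.0), which lies in quadrant Q1. The divergence there is about -2, negative as expected for a sink.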